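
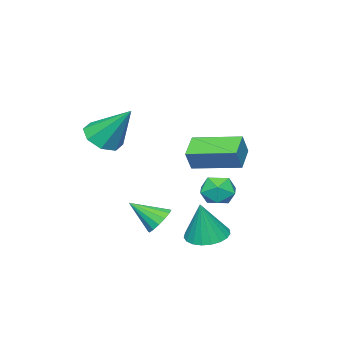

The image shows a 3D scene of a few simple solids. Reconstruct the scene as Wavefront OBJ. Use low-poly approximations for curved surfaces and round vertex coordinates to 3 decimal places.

v -0.666 -0.001 -2.69
v -0.148 0.03 -3.391
v 0.348 -0.67 -1.969
v 0.866 -0.639 -2.67
v 0.669 0.095 -2.241
v 0.042 0.508 -2.686
v 0.158 -1.148 -2.674
v -0.469 -0.735 -3.119
v 0.362 -0.679 -3.381
v 0.678 0.089 -3.113
v -0.478 -0.729 -2.247
v -0.162 0.039 -1.979
v 3.319 -0.741 -3.516
v 3.9 -0.789 -3.972
v 3.961 -1.799 -2.584
v 3.992 -0.514 -3.723
v 3.904 -0.299 -3.418
v 3.658 -0.202 -3.14
v 3.322 -0.25 -2.962
v 2.985 -0.43 -2.934
v 2.737 -0.693 -3.061
v 2.645 -0.969 -3.31
v 2.734 -1.183 -3.615
v 2.979 -1.28 -3.893
v 3.315 -1.232 -4.07
v 3.652 -1.052 -4.099
v 3.565 -3.478 0.571
v 4.502 -3.492 0.646
v 3.455 -2.082 2.229
v 4.269 -2.979 0.198
v 3.624 -2.759 -0.031
v 2.944 -2.96 0.093
v 2.628 -3.464 0.497
v 2.861 -3.977 0.945
v 3.507 -4.198 1.174
v 4.186 -3.997 1.05
v 2.087 0.673 -4.285
v 2.993 0.667 -4.538
v 2.593 0.707 -2.475
v 2.915 1.05 -4.523
v 2.694 1.368 -4.468
v 2.368 1.565 -4.381
v 1.993 1.608 -4.277
v 1.635 1.489 -4.175
v 1.355 1.23 -4.092
v 1.202 0.873 -4.042
v 1.202 0.483 -4.034
v 1.355 0.125 -4.07
v 1.634 -0.138 -4.143
v 1.992 -0.261 -4.241
v 2.367 -0.223 -4.346
v 2.693 -0.029 -4.441
v 2.914 0.285 -4.509
v -0.488 -1.831 -0.995
v -0.022 -1.78 -0.055
v -1.268 0.175 -0.717
v -0.802 0.226 0.222
v 0.562 -1.346 -1.542
v 1.028 -1.295 -0.603
v -0.218 0.66 -1.265
v 0.248 0.711 -0.325
f 1 12 6
f 1 6 2
f 1 2 8
f 1 8 11
f 1 11 12
f 2 6 10
f 6 12 5
f 12 11 3
f 11 8 7
f 8 2 9
f 4 10 5
f 4 5 3
f 4 3 7
f 4 7 9
f 4 9 10
f 5 10 6
f 3 5 12
f 7 3 11
f 9 7 8
f 10 9 2
f 14 13 16
f 14 16 15
f 16 13 17
f 16 17 15
f 17 13 18
f 17 18 15
f 18 13 19
f 18 19 15
f 19 13 20
f 19 20 15
f 20 13 21
f 20 21 15
f 21 13 22
f 21 22 15
f 22 13 23
f 22 23 15
f 23 13 24
f 23 24 15
f 24 13 25
f 24 25 15
f 25 13 26
f 25 26 15
f 26 13 14
f 26 14 15
f 28 27 30
f 28 30 29
f 30 27 31
f 30 31 29
f 31 27 32
f 31 32 29
f 32 27 33
f 32 33 29
f 33 27 34
f 33 34 29
f 34 27 35
f 34 35 29
f 35 27 36
f 35 36 29
f 36 27 28
f 36 28 29
f 38 37 40
f 38 40 39
f 40 37 41
f 40 41 39
f 41 37 42
f 41 42 39
f 42 37 43
f 42 43 39
f 43 37 44
f 43 44 39
f 44 37 45
f 44 45 39
f 45 37 46
f 45 46 39
f 46 37 47
f 46 47 39
f 47 37 48
f 47 48 39
f 48 37 49
f 48 49 39
f 49 37 50
f 49 50 39
f 50 37 51
f 50 51 39
f 51 37 52
f 51 52 39
f 52 37 53
f 52 53 39
f 53 37 38
f 53 38 39
f 55 57 54
f 58 55 54
f 54 57 56
f 56 58 54
f 55 61 57
f 59 55 58
f 59 61 55
f 57 61 56
f 60 58 56
f 56 61 60
f 60 59 58
f 61 59 60



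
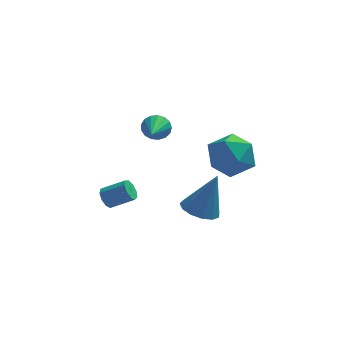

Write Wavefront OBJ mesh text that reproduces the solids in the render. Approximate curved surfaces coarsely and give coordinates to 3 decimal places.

v 2.179 -2.966 1.486
v 3.223 -2.562 1.886
v 3.097 -4.238 0.374
v 4.141 -3.834 0.774
v 3.418 -4.436 1.501
v 2.851 -3.649 2.188
v 3.469 -3.151 0.072
v 2.902 -2.364 0.759
v 4.02 -2.676 1.012
v 3.989 -3.471 1.895
v 2.331 -3.329 0.365
v 2.3 -4.124 1.248
v -0.024 2.34 -1.152
v 0.356 2.516 -0.591
v -0.216 0.76 -0.528
v 0.042 2.589 -0.501
v -0.288 2.606 -0.56
v -0.557 2.561 -0.755
v -0.704 2.467 -1.041
v -0.695 2.343 -1.352
v -0.533 2.218 -1.617
v -0.254 2.122 -1.776
v 0.078 2.076 -1.792
v 0.386 2.09 -1.661
v 0.6 2.162 -1.413
v 0.671 2.274 -1.106
v 0.583 2.402 -0.809
v -2.143 -1.93 -2.734
v -1.907 -1.598 -3.104
v -0.841 -1.678 -2.495
v -1.077 -2.01 -2.126
v -2.052 -1.395 -2.823
v -0.987 -1.475 -2.214
v -2.24 -1.442 -2.5
v -1.174 -1.522 -1.891
v -2.382 -1.718 -2.287
v -1.316 -1.797 -1.678
v -2.413 -2.093 -2.283
v -1.347 -2.172 -1.675
v -2.317 -2.392 -2.491
v -1.251 -2.471 -1.882
v -2.139 -2.475 -2.812
v -1.074 -2.554 -2.203
v -1.964 -2.303 -3.097
v -0.898 -2.383 -2.488
v -1.872 -1.957 -3.212
v -0.806 -2.037 -2.604
v 1.915 -0.355 -4.719
v 2.78 -0.183 -5.072
v 2.685 -0.045 -2.681
v 2.53 0.289 -5.049
v 2.084 0.558 -4.921
v 1.585 0.536 -4.729
v 1.191 0.231 -4.534
v 1.026 -0.259 -4.397
v 1.144 -0.78 -4.362
v 1.506 -1.166 -4.441
v 1.998 -1.295 -4.607
v 2.464 -1.125 -4.809
v 2.755 -0.71 -4.982
f 1 12 6
f 1 6 2
f 1 2 8
f 1 8 11
f 1 11 12
f 2 6 10
f 6 12 5
f 12 11 3
f 11 8 7
f 8 2 9
f 4 10 5
f 4 5 3
f 4 3 7
f 4 7 9
f 4 9 10
f 5 10 6
f 3 5 12
f 7 3 11
f 9 7 8
f 10 9 2
f 14 13 16
f 14 16 15
f 16 13 17
f 16 17 15
f 17 13 18
f 17 18 15
f 18 13 19
f 18 19 15
f 19 13 20
f 19 20 15
f 20 13 21
f 20 21 15
f 21 13 22
f 21 22 15
f 22 13 23
f 22 23 15
f 23 13 24
f 23 24 15
f 24 13 25
f 24 25 15
f 25 13 26
f 25 26 15
f 26 13 27
f 26 27 15
f 27 13 14
f 27 14 15
f 29 28 32
f 29 32 30
f 30 32 33
f 30 33 31
f 32 28 34
f 32 34 33
f 33 34 35
f 33 35 31
f 34 28 36
f 34 36 35
f 35 36 37
f 35 37 31
f 36 28 38
f 36 38 37
f 37 38 39
f 37 39 31
f 38 28 40
f 38 40 39
f 39 40 41
f 39 41 31
f 40 28 42
f 40 42 41
f 41 42 43
f 41 43 31
f 42 28 44
f 42 44 43
f 43 44 45
f 43 45 31
f 44 28 46
f 44 46 45
f 45 46 47
f 45 47 31
f 46 28 29
f 46 29 47
f 47 29 30
f 47 30 31
f 49 48 51
f 49 51 50
f 51 48 52
f 51 52 50
f 52 48 53
f 52 53 50
f 53 48 54
f 53 54 50
f 54 48 55
f 54 55 50
f 55 48 56
f 55 56 50
f 56 48 57
f 56 57 50
f 57 48 58
f 57 58 50
f 58 48 59
f 58 59 50
f 59 48 60
f 59 60 50
f 60 48 49
f 60 49 50



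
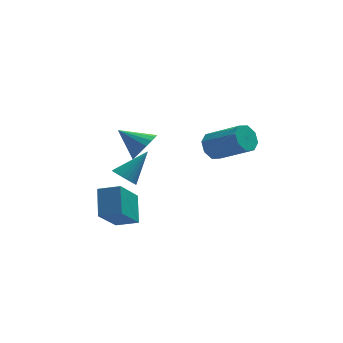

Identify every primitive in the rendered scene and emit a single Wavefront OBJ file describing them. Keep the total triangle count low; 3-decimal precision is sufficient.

v -1.736 -0.757 -0.607
v -1.285 -0.856 0.07
v -2.804 -0.183 0.187
v -1.187 -0.498 -0.056
v -1.214 -0.199 -0.309
v -1.361 -0.028 -0.63
v -1.594 -0.024 -0.946
v -1.859 -0.188 -1.184
v -2.096 -0.482 -1.291
v -2.251 -0.839 -1.24
v -2.287 -1.178 -1.045
v -2.197 -1.42 -0.749
v -2.002 -1.51 -0.421
v -1.745 -1.428 -0.136
v -1.487 -1.192 0.042
v -2.967 -3.133 -3.065
v -2.891 -2.023 -2.119
v -3.909 -2.811 -3.366
v -3.833 -1.701 -2.421
v -2.147 -2.019 -4.439
v -2.071 -0.909 -3.494
v -3.089 -1.697 -4.741
v -3.013 -0.587 -3.795
v 1.425 1.127 -1.904
v 1.715 0.863 -2.531
v 3.026 -0.132 -1.503
v 2.735 0.133 -0.876
v 1.956 1.348 -2.368
v 3.267 0.353 -1.341
v 1.886 1.705 -1.934
v 3.197 0.71 -0.907
v 1.546 1.723 -1.482
v 2.857 0.728 -0.454
v 1.134 1.392 -1.277
v 2.445 0.397 -0.249
v 0.893 0.907 -1.439
v 2.204 -0.088 -0.412
v 0.963 0.55 -1.873
v 2.274 -0.445 -0.846
v 1.303 0.532 -2.326
v 2.614 -0.463 -1.298
v -2.337 2.532 -4.495
v -1.915 2.026 -4.622
v -1.203 3.168 -3.265
v -1.829 2.221 -4.802
v -1.83 2.468 -4.929
v -1.919 2.727 -4.981
v -2.08 2.952 -4.949
v -2.285 3.105 -4.839
v -2.5 3.158 -4.669
v -2.686 3.103 -4.469
v -2.812 2.949 -4.274
v -2.855 2.723 -4.117
v -2.809 2.464 -4.025
v -2.682 2.217 -4.015
v -2.494 2.024 -4.088
v -2.28 1.919 -4.231
v -2.075 1.92 -4.42
f 2 1 4
f 2 4 3
f 4 1 5
f 4 5 3
f 5 1 6
f 5 6 3
f 6 1 7
f 6 7 3
f 7 1 8
f 7 8 3
f 8 1 9
f 8 9 3
f 9 1 10
f 9 10 3
f 10 1 11
f 10 11 3
f 11 1 12
f 11 12 3
f 12 1 13
f 12 13 3
f 13 1 14
f 13 14 3
f 14 1 15
f 14 15 3
f 15 1 2
f 15 2 3
f 17 19 16
f 20 17 16
f 16 19 18
f 18 20 16
f 17 23 19
f 21 17 20
f 21 23 17
f 19 23 18
f 22 20 18
f 18 23 22
f 22 21 20
f 23 21 22
f 25 24 28
f 25 28 26
f 26 28 29
f 26 29 27
f 28 24 30
f 28 30 29
f 29 30 31
f 29 31 27
f 30 24 32
f 30 32 31
f 31 32 33
f 31 33 27
f 32 24 34
f 32 34 33
f 33 34 35
f 33 35 27
f 34 24 36
f 34 36 35
f 35 36 37
f 35 37 27
f 36 24 38
f 36 38 37
f 37 38 39
f 37 39 27
f 38 24 40
f 38 40 39
f 39 40 41
f 39 41 27
f 40 24 25
f 40 25 41
f 41 25 26
f 41 26 27
f 43 42 45
f 43 45 44
f 45 42 46
f 45 46 44
f 46 42 47
f 46 47 44
f 47 42 48
f 47 48 44
f 48 42 49
f 48 49 44
f 49 42 50
f 49 50 44
f 50 42 51
f 50 51 44
f 51 42 52
f 51 52 44
f 52 42 53
f 52 53 44
f 53 42 54
f 53 54 44
f 54 42 55
f 54 55 44
f 55 42 56
f 55 56 44
f 56 42 57
f 56 57 44
f 57 42 58
f 57 58 44
f 58 42 43
f 58 43 44



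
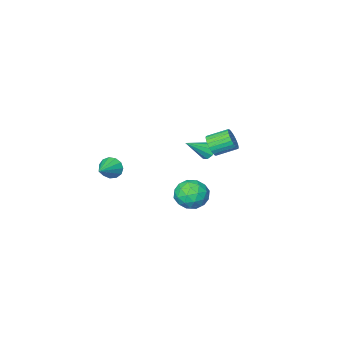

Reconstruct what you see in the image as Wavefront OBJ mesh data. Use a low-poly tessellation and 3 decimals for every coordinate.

v -2.65 1.286 2.73
v -2.283 1.367 3.309
v -3.244 1.994 3.829
v -3.61 1.914 3.25
v -2.214 1.588 3.171
v -3.174 2.215 3.692
v -2.21 1.763 2.967
v -3.171 2.39 3.487
v -2.274 1.865 2.726
v -3.235 2.492 3.246
v -2.395 1.879 2.486
v -3.356 2.507 3.006
v -2.554 1.803 2.283
v -3.515 2.431 2.803
v -2.728 1.649 2.148
v -3.689 2.276 2.668
v -2.89 1.439 2.101
v -3.851 2.066 2.622
v -3.016 1.206 2.151
v -3.977 1.833 2.671
v -3.086 0.985 2.288
v -4.046 1.612 2.809
v -3.089 0.81 2.493
v -4.05 1.437 3.013
v -3.025 0.708 2.734
v -3.986 1.335 3.254
v -2.904 0.693 2.974
v -3.865 1.321 3.494
v -2.745 0.769 3.177
v -3.706 1.397 3.697
v -2.571 0.924 3.312
v -3.532 1.551 3.832
v -2.409 1.134 3.358
v -3.37 1.761 3.879
v -4.361 -1.48 0.466
v -4.042 -1.092 0.121
v -3.059 -1.76 1.354
v -4.217 -0.888 0.441
v -4.458 -0.962 0.773
v -4.655 -1.278 0.961
v -4.714 -1.689 0.918
v -4.607 -2.002 0.664
v -4.386 -2.071 0.317
v -4.153 -1.864 0.04
v -4.017 -1.477 -0.037
v 0.405 4.493 0.657
v 1.1 4.509 1.345
v -0.42 3.451 1.515
v 0.275 3.467 2.203
v -0.288 4.253 2.059
v 0.222 4.897 1.529
v 0.458 3.063 1.331
v 0.968 3.707 0.801
v 1.133 3.625 1.761
v 0.672 4.36 2.211
v 0.008 3.6 0.649
v -0.453 4.335 1.099
v 0.825 4.593 0.926
v -0.145 3.367 1.934
v -0.476 3.83 1.85
v -0.068 3.839 2.254
v 0.309 4.821 1.034
v 0.717 4.83 1.438
v -0.099 4.68 1.858
v -0.037 3.13 1.422
v 0.371 3.139 1.826
v 0.748 4.121 0.606
v 1.156 4.13 1.01
v 0.779 3.28 1.002
v 1.253 4.082 1.575
v 0.768 3.469 2.079
v 0.875 3.232 1.567
v 1.175 3.611 1.255
v 0.982 4.514 1.839
v 0.497 3.902 2.343
v 0.166 4.364 2.259
v 0.466 4.743 1.947
v 1.001 3.995 2.084
v 0.183 4.058 0.517
v -0.302 3.446 1.021
v 0.214 3.217 0.913
v 0.514 3.596 0.601
v -0.088 4.491 0.781
v -0.573 3.878 1.285
v -0.495 4.349 1.605
v -0.195 4.728 1.293
v -0.321 3.965 0.776
v 2.781 0.219 2.285
v 3.126 0.022 1.721
v 3.919 0.921 2.735
v 2.953 0.359 1.632
v 2.726 0.651 1.75
v 2.516 0.807 2.039
v 2.391 0.775 2.405
v 2.389 0.568 2.734
v 2.512 0.249 2.92
v 2.72 -0.079 2.905
v 2.948 -0.312 2.693
v 3.123 -0.377 2.352
v 3.189 -0.252 1.989
f 2 1 5
f 2 5 3
f 3 5 6
f 3 6 4
f 5 1 7
f 5 7 6
f 6 7 8
f 6 8 4
f 7 1 9
f 7 9 8
f 8 9 10
f 8 10 4
f 9 1 11
f 9 11 10
f 10 11 12
f 10 12 4
f 11 1 13
f 11 13 12
f 12 13 14
f 12 14 4
f 13 1 15
f 13 15 14
f 14 15 16
f 14 16 4
f 15 1 17
f 15 17 16
f 16 17 18
f 16 18 4
f 17 1 19
f 17 19 18
f 18 19 20
f 18 20 4
f 19 1 21
f 19 21 20
f 20 21 22
f 20 22 4
f 21 1 23
f 21 23 22
f 22 23 24
f 22 24 4
f 23 1 25
f 23 25 24
f 24 25 26
f 24 26 4
f 25 1 27
f 25 27 26
f 26 27 28
f 26 28 4
f 27 1 29
f 27 29 28
f 28 29 30
f 28 30 4
f 29 1 31
f 29 31 30
f 30 31 32
f 30 32 4
f 31 1 33
f 31 33 32
f 32 33 34
f 32 34 4
f 33 1 2
f 33 2 34
f 34 2 3
f 34 3 4
f 36 35 38
f 36 38 37
f 38 35 39
f 38 39 37
f 39 35 40
f 39 40 37
f 40 35 41
f 40 41 37
f 41 35 42
f 41 42 37
f 42 35 43
f 42 43 37
f 43 35 44
f 43 44 37
f 44 35 45
f 44 45 37
f 45 35 36
f 45 36 37
f 46 83 62
f 83 57 86
f 62 86 51
f 83 86 62
f 46 62 58
f 62 51 63
f 58 63 47
f 62 63 58
f 46 58 67
f 58 47 68
f 67 68 53
f 58 68 67
f 46 67 79
f 67 53 82
f 79 82 56
f 67 82 79
f 46 79 83
f 79 56 87
f 83 87 57
f 79 87 83
f 47 63 74
f 63 51 77
f 74 77 55
f 63 77 74
f 51 86 64
f 86 57 85
f 64 85 50
f 86 85 64
f 57 87 84
f 87 56 80
f 84 80 48
f 87 80 84
f 56 82 81
f 82 53 69
f 81 69 52
f 82 69 81
f 53 68 73
f 68 47 70
f 73 70 54
f 68 70 73
f 49 75 61
f 75 55 76
f 61 76 50
f 75 76 61
f 49 61 59
f 61 50 60
f 59 60 48
f 61 60 59
f 49 59 66
f 59 48 65
f 66 65 52
f 59 65 66
f 49 66 71
f 66 52 72
f 71 72 54
f 66 72 71
f 49 71 75
f 71 54 78
f 75 78 55
f 71 78 75
f 50 76 64
f 76 55 77
f 64 77 51
f 76 77 64
f 48 60 84
f 60 50 85
f 84 85 57
f 60 85 84
f 52 65 81
f 65 48 80
f 81 80 56
f 65 80 81
f 54 72 73
f 72 52 69
f 73 69 53
f 72 69 73
f 55 78 74
f 78 54 70
f 74 70 47
f 78 70 74
f 89 88 91
f 89 91 90
f 91 88 92
f 91 92 90
f 92 88 93
f 92 93 90
f 93 88 94
f 93 94 90
f 94 88 95
f 94 95 90
f 95 88 96
f 95 96 90
f 96 88 97
f 96 97 90
f 97 88 98
f 97 98 90
f 98 88 99
f 98 99 90
f 99 88 100
f 99 100 90
f 100 88 89
f 100 89 90



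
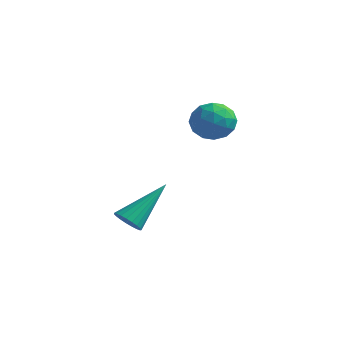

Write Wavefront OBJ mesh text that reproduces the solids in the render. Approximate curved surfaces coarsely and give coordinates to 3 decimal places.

v -0.487 -2.781 -2.12
v 0.095 -2.962 -2.096
v -0.053 -1.199 -0.7
v 0.1 -2.794 -2.285
v 0.004 -2.623 -2.446
v -0.178 -2.48 -2.551
v -0.413 -2.389 -2.581
v -0.66 -2.365 -2.531
v -0.878 -2.414 -2.41
v -1.028 -2.527 -2.239
v -1.084 -2.683 -2.047
v -1.037 -2.856 -1.868
v -0.895 -3.017 -1.733
v -0.682 -3.137 -1.664
v -0.436 -3.195 -1.674
v -0.198 -3.182 -1.762
v -0.01 -3.1 -1.911
v 0.592 -0.033 2.018
v 1.096 0.519 2.489
v 1.504 -1.099 2.291
v 2.008 -0.547 2.762
v 1.213 -0.784 3.063
v 0.649 -0.126 2.895
v 1.951 -0.454 1.885
v 1.387 0.204 1.717
v 1.936 0.259 2.407
v 1.479 0.055 3.135
v 1.121 -0.635 1.645
v 0.664 -0.839 2.373
v 0.764 0.336 2.229
v 1.836 -0.916 2.551
v 1.369 -1.056 2.728
v 1.665 -0.732 3.005
v 0.501 -0.043 2.468
v 0.797 0.282 2.745
v 0.866 -0.484 3.082
v 1.803 -0.862 2.035
v 2.099 -0.537 2.312
v 0.935 0.152 1.775
v 1.231 0.476 2.052
v 1.734 -0.096 1.698
v 1.554 0.508 2.458
v 2.09 -0.118 2.618
v 2.057 -0.064 2.103
v 1.725 0.323 2.004
v 1.285 0.388 2.886
v 1.822 -0.238 3.046
v 1.354 -0.378 3.224
v 1.023 0.009 3.124
v 1.779 0.235 2.838
v 0.778 -0.342 1.734
v 1.315 -0.968 1.894
v 1.577 -0.589 1.656
v 1.246 -0.202 1.556
v 0.51 -0.462 2.162
v 1.046 -1.088 2.322
v 0.875 -0.903 2.776
v 0.543 -0.516 2.677
v 0.821 -0.815 1.942
f 2 1 4
f 2 4 3
f 4 1 5
f 4 5 3
f 5 1 6
f 5 6 3
f 6 1 7
f 6 7 3
f 7 1 8
f 7 8 3
f 8 1 9
f 8 9 3
f 9 1 10
f 9 10 3
f 10 1 11
f 10 11 3
f 11 1 12
f 11 12 3
f 12 1 13
f 12 13 3
f 13 1 14
f 13 14 3
f 14 1 15
f 14 15 3
f 15 1 16
f 15 16 3
f 16 1 17
f 16 17 3
f 17 1 2
f 17 2 3
f 18 55 34
f 55 29 58
f 34 58 23
f 55 58 34
f 18 34 30
f 34 23 35
f 30 35 19
f 34 35 30
f 18 30 39
f 30 19 40
f 39 40 25
f 30 40 39
f 18 39 51
f 39 25 54
f 51 54 28
f 39 54 51
f 18 51 55
f 51 28 59
f 55 59 29
f 51 59 55
f 19 35 46
f 35 23 49
f 46 49 27
f 35 49 46
f 23 58 36
f 58 29 57
f 36 57 22
f 58 57 36
f 29 59 56
f 59 28 52
f 56 52 20
f 59 52 56
f 28 54 53
f 54 25 41
f 53 41 24
f 54 41 53
f 25 40 45
f 40 19 42
f 45 42 26
f 40 42 45
f 21 47 33
f 47 27 48
f 33 48 22
f 47 48 33
f 21 33 31
f 33 22 32
f 31 32 20
f 33 32 31
f 21 31 38
f 31 20 37
f 38 37 24
f 31 37 38
f 21 38 43
f 38 24 44
f 43 44 26
f 38 44 43
f 21 43 47
f 43 26 50
f 47 50 27
f 43 50 47
f 22 48 36
f 48 27 49
f 36 49 23
f 48 49 36
f 20 32 56
f 32 22 57
f 56 57 29
f 32 57 56
f 24 37 53
f 37 20 52
f 53 52 28
f 37 52 53
f 26 44 45
f 44 24 41
f 45 41 25
f 44 41 45
f 27 50 46
f 50 26 42
f 46 42 19
f 50 42 46



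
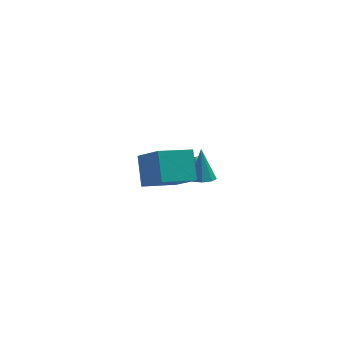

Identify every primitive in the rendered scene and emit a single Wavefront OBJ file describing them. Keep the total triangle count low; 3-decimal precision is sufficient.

v -0.787 0.016 -0.853
v -0.067 -0.14 -0.784
v -0.753 0.964 0.953
v -0.157 0.356 -1.043
v -0.616 0.653 -1.19
v -1.175 0.577 -1.14
v -1.507 0.173 -0.922
v -1.416 -0.323 -0.663
v -0.957 -0.62 -0.516
v -0.398 -0.544 -0.566
v -3.79 -4.779 3.835
v -3.775 -3.34 5.106
v -4.674 -3.455 2.346
v -4.658 -2.016 3.617
v -1.862 -4.224 3.183
v -1.846 -2.785 4.454
v -2.745 -2.9 1.694
v -2.73 -1.461 2.965
v -0.595 4.326 -3.418
v 0.007 3.967 -3.351
v -1.127 3.553 -2.769
v -0.525 3.194 -2.702
v -0.596 3.824 -2.394
v -0.267 4.301 -2.795
v -0.853 3.219 -3.325
v -0.524 3.696 -3.726
v -0.152 3.283 -3.294
v 0.007 3.657 -2.718
v -1.127 3.863 -3.402
v -0.968 4.237 -2.826
f 2 1 4
f 2 4 3
f 4 1 5
f 4 5 3
f 5 1 6
f 5 6 3
f 6 1 7
f 6 7 3
f 7 1 8
f 7 8 3
f 8 1 9
f 8 9 3
f 9 1 10
f 9 10 3
f 10 1 2
f 10 2 3
f 12 14 11
f 15 12 11
f 11 14 13
f 13 15 11
f 12 18 14
f 16 12 15
f 16 18 12
f 14 18 13
f 17 15 13
f 13 18 17
f 17 16 15
f 18 16 17
f 19 30 24
f 19 24 20
f 19 20 26
f 19 26 29
f 19 29 30
f 20 24 28
f 24 30 23
f 30 29 21
f 29 26 25
f 26 20 27
f 22 28 23
f 22 23 21
f 22 21 25
f 22 25 27
f 22 27 28
f 23 28 24
f 21 23 30
f 25 21 29
f 27 25 26
f 28 27 20



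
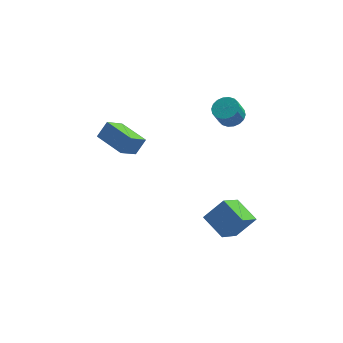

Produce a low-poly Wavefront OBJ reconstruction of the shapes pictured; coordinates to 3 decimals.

v -2.561 1.955 0.968
v -3.219 1.062 1.822
v -3.964 3.149 1.136
v -4.622 2.256 1.99
v -2.078 2.404 1.81
v -2.736 1.511 2.664
v -3.481 3.598 1.978
v -4.139 2.705 2.832
v 3.005 -1.661 -1.906
v 2.378 -2.948 -0.798
v 1.959 -0.666 -1.342
v 1.331 -1.952 -0.235
v 3.989 -1.228 -0.845
v 3.361 -2.514 0.262
v 2.942 -0.232 -0.282
v 2.315 -1.519 0.826
v 2.285 3.621 3.142
v 2.95 3.258 3.204
v 2.639 2.856 4.18
v 1.975 3.219 4.118
v 3.014 3.557 3.348
v 2.704 3.156 4.324
v 2.934 3.869 3.451
v 2.623 3.468 4.427
v 2.725 4.132 3.492
v 2.415 3.731 4.468
v 2.429 4.294 3.465
v 2.119 3.892 4.441
v 2.105 4.322 3.373
v 1.794 3.921 4.349
v 1.816 4.211 3.236
v 1.506 3.81 4.212
v 1.621 3.984 3.08
v 1.31 3.582 4.056
v 1.556 3.684 2.936
v 1.246 3.283 3.912
v 1.637 3.372 2.833
v 1.326 2.971 3.809
v 1.845 3.109 2.792
v 1.535 2.708 3.768
v 2.141 2.948 2.819
v 1.831 2.546 3.795
v 2.466 2.919 2.911
v 2.155 2.518 3.887
v 2.754 3.03 3.048
v 2.444 2.629 4.024
f 2 4 1
f 5 2 1
f 1 4 3
f 3 5 1
f 2 8 4
f 6 2 5
f 6 8 2
f 4 8 3
f 7 5 3
f 3 8 7
f 7 6 5
f 8 6 7
f 10 12 9
f 13 10 9
f 9 12 11
f 11 13 9
f 10 16 12
f 14 10 13
f 14 16 10
f 12 16 11
f 15 13 11
f 11 16 15
f 15 14 13
f 16 14 15
f 18 17 21
f 18 21 19
f 19 21 22
f 19 22 20
f 21 17 23
f 21 23 22
f 22 23 24
f 22 24 20
f 23 17 25
f 23 25 24
f 24 25 26
f 24 26 20
f 25 17 27
f 25 27 26
f 26 27 28
f 26 28 20
f 27 17 29
f 27 29 28
f 28 29 30
f 28 30 20
f 29 17 31
f 29 31 30
f 30 31 32
f 30 32 20
f 31 17 33
f 31 33 32
f 32 33 34
f 32 34 20
f 33 17 35
f 33 35 34
f 34 35 36
f 34 36 20
f 35 17 37
f 35 37 36
f 36 37 38
f 36 38 20
f 37 17 39
f 37 39 38
f 38 39 40
f 38 40 20
f 39 17 41
f 39 41 40
f 40 41 42
f 40 42 20
f 41 17 43
f 41 43 42
f 42 43 44
f 42 44 20
f 43 17 45
f 43 45 44
f 44 45 46
f 44 46 20
f 45 17 18
f 45 18 46
f 46 18 19
f 46 19 20



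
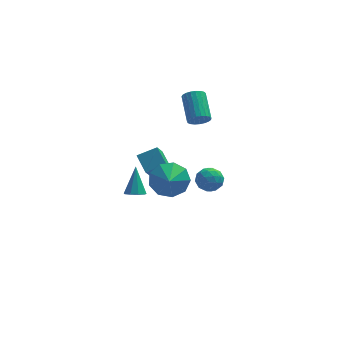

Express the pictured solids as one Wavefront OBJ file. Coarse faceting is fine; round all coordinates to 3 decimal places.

v 0.564 1.687 3.038
v 1.165 1.808 2.948
v 0.998 3.274 3.792
v 0.396 3.153 3.882
v 1.057 1.915 2.74
v 0.89 3.381 3.584
v 0.864 1.983 2.583
v 0.696 3.449 3.427
v 0.619 2 2.505
v 0.451 3.466 3.35
v 0.364 1.963 2.52
v 0.196 3.429 3.364
v 0.144 1.878 2.624
v -0.024 3.344 3.468
v -0.004 1.76 2.799
v -0.171 3.226 3.643
v -0.053 1.629 3.016
v -0.221 3.095 3.86
v 0.004 1.509 3.236
v -0.163 2.975 4.081
v 0.158 1.419 3.423
v -0.009 2.885 4.267
v 0.382 1.376 3.542
v 0.215 2.842 4.387
v 0.638 1.386 3.575
v 0.47 2.852 4.419
v 0.881 1.449 3.515
v 0.713 2.915 4.359
v 1.069 1.552 3.372
v 0.901 3.018 4.216
v 1.169 1.679 3.171
v 1.002 3.145 4.015
v 0.726 2.555 -1.777
v 1.167 3.205 -1.924
v 1.233 1.975 -2.816
v 1.674 2.625 -2.963
v 1.832 2.171 -2.325
v 1.519 2.529 -1.683
v 0.881 2.651 -3.057
v 0.568 3.009 -2.415
v 1.263 3.264 -2.715
v 1.851 2.967 -2.263
v 0.549 2.213 -2.477
v 1.137 1.916 -2.025
v 0.902 2.931 -1.759
v 1.498 2.249 -2.981
v 1.591 1.982 -2.606
v 1.85 2.364 -2.692
v 1.109 2.533 -1.618
v 1.368 2.915 -1.704
v 1.759 2.307 -1.94
v 1.032 2.265 -3.036
v 1.291 2.647 -3.122
v 0.55 2.816 -2.048
v 0.809 3.198 -2.134
v 0.641 2.873 -2.8
v 1.218 3.347 -2.311
v 1.516 3.007 -2.921
v 1.05 3.022 -2.977
v 0.866 3.233 -2.599
v 1.564 3.173 -2.045
v 1.861 2.832 -2.655
v 1.954 2.565 -2.281
v 1.77 2.776 -1.903
v 1.62 3.208 -2.51
v 0.539 2.348 -2.085
v 0.836 2.007 -2.695
v 0.63 2.404 -2.837
v 0.446 2.615 -2.459
v 0.884 2.173 -1.819
v 1.182 1.833 -2.429
v 1.534 1.947 -2.141
v 1.35 2.158 -1.763
v 0.78 1.972 -2.23
v -1.797 3.311 -2.514
v -2.11 2.543 -1.565
v -2.202 4.25 -1.886
v -2.514 3.482 -0.938
v -0.726 3.458 -2.042
v -1.038 2.69 -1.094
v -1.13 4.397 -1.415
v -1.443 3.629 -0.466
v -2.807 -0.792 -0.496
v -2.342 -1.078 -0.332
v -2.713 0.132 0.856
v -2.24 -0.771 -0.549
v -2.403 -0.474 -0.742
v -2.755 -0.325 -0.819
v -3.132 -0.395 -0.745
v -3.356 -0.651 -0.554
v -3.324 -0.973 -0.336
v -3.049 -1.21 -0.193
v -2.662 -1.252 -0.192
v -1.246 -2.983 2.288
v -0.516 -3.418 1.724
v -1.314 -3.957 2.952
v -0.231 -3.073 2.259
v -0.421 -2.686 2.808
v -0.997 -2.438 3.113
v -1.69 -2.445 3.033
v -2.175 -2.704 2.604
v -2.226 -3.094 2.027
v -1.819 -3.432 1.573
v -1.143 -3.56 1.453
f 2 1 5
f 2 5 3
f 3 5 6
f 3 6 4
f 5 1 7
f 5 7 6
f 6 7 8
f 6 8 4
f 7 1 9
f 7 9 8
f 8 9 10
f 8 10 4
f 9 1 11
f 9 11 10
f 10 11 12
f 10 12 4
f 11 1 13
f 11 13 12
f 12 13 14
f 12 14 4
f 13 1 15
f 13 15 14
f 14 15 16
f 14 16 4
f 15 1 17
f 15 17 16
f 16 17 18
f 16 18 4
f 17 1 19
f 17 19 18
f 18 19 20
f 18 20 4
f 19 1 21
f 19 21 20
f 20 21 22
f 20 22 4
f 21 1 23
f 21 23 22
f 22 23 24
f 22 24 4
f 23 1 25
f 23 25 24
f 24 25 26
f 24 26 4
f 25 1 27
f 25 27 26
f 26 27 28
f 26 28 4
f 27 1 29
f 27 29 28
f 28 29 30
f 28 30 4
f 29 1 31
f 29 31 30
f 30 31 32
f 30 32 4
f 31 1 2
f 31 2 32
f 32 2 3
f 32 3 4
f 33 70 49
f 70 44 73
f 49 73 38
f 70 73 49
f 33 49 45
f 49 38 50
f 45 50 34
f 49 50 45
f 33 45 54
f 45 34 55
f 54 55 40
f 45 55 54
f 33 54 66
f 54 40 69
f 66 69 43
f 54 69 66
f 33 66 70
f 66 43 74
f 70 74 44
f 66 74 70
f 34 50 61
f 50 38 64
f 61 64 42
f 50 64 61
f 38 73 51
f 73 44 72
f 51 72 37
f 73 72 51
f 44 74 71
f 74 43 67
f 71 67 35
f 74 67 71
f 43 69 68
f 69 40 56
f 68 56 39
f 69 56 68
f 40 55 60
f 55 34 57
f 60 57 41
f 55 57 60
f 36 62 48
f 62 42 63
f 48 63 37
f 62 63 48
f 36 48 46
f 48 37 47
f 46 47 35
f 48 47 46
f 36 46 53
f 46 35 52
f 53 52 39
f 46 52 53
f 36 53 58
f 53 39 59
f 58 59 41
f 53 59 58
f 36 58 62
f 58 41 65
f 62 65 42
f 58 65 62
f 37 63 51
f 63 42 64
f 51 64 38
f 63 64 51
f 35 47 71
f 47 37 72
f 71 72 44
f 47 72 71
f 39 52 68
f 52 35 67
f 68 67 43
f 52 67 68
f 41 59 60
f 59 39 56
f 60 56 40
f 59 56 60
f 42 65 61
f 65 41 57
f 61 57 34
f 65 57 61
f 76 78 75
f 79 76 75
f 75 78 77
f 77 79 75
f 76 82 78
f 80 76 79
f 80 82 76
f 78 82 77
f 81 79 77
f 77 82 81
f 81 80 79
f 82 80 81
f 84 83 86
f 84 86 85
f 86 83 87
f 86 87 85
f 87 83 88
f 87 88 85
f 88 83 89
f 88 89 85
f 89 83 90
f 89 90 85
f 90 83 91
f 90 91 85
f 91 83 92
f 91 92 85
f 92 83 93
f 92 93 85
f 93 83 84
f 93 84 85
f 95 94 97
f 95 97 96
f 97 94 98
f 97 98 96
f 98 94 99
f 98 99 96
f 99 94 100
f 99 100 96
f 100 94 101
f 100 101 96
f 101 94 102
f 101 102 96
f 102 94 103
f 102 103 96
f 103 94 104
f 103 104 96
f 104 94 95
f 104 95 96



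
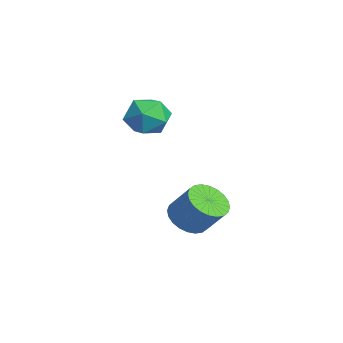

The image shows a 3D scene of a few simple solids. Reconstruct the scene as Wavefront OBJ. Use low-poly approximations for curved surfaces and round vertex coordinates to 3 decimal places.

v -0.698 -0.54 -2.879
v -0.104 -1.229 -2.832
v 0.571 -0.568 -1.693
v -0.022 0.12 -1.741
v 0.061 -1.01 -3.057
v 0.737 -0.349 -1.918
v 0.111 -0.719 -3.256
v 0.787 -0.058 -2.117
v 0.038 -0.402 -3.396
v 0.714 0.259 -2.257
v -0.147 -0.105 -3.459
v 0.528 0.556 -2.32
v -0.416 0.125 -3.433
v 0.259 0.786 -2.294
v -0.728 0.254 -3.322
v -0.053 0.915 -2.183
v -1.035 0.262 -3.145
v -0.36 0.923 -2.006
v -1.291 0.148 -2.927
v -0.616 0.809 -1.788
v -1.457 -0.071 -2.702
v -0.781 0.59 -1.563
v -1.507 -0.362 -2.503
v -0.831 0.299 -1.364
v -1.434 -0.679 -2.363
v -0.758 -0.018 -1.224
v -1.248 -0.976 -2.3
v -0.573 -0.315 -1.161
v -0.979 -1.206 -2.326
v -0.304 -0.545 -1.187
v -0.667 -1.335 -2.437
v 0.008 -0.674 -1.298
v -0.36 -1.343 -2.614
v 0.315 -0.682 -1.475
v -2.724 -1.561 2.494
v -2.167 -0.897 1.957
v -1.813 -2.803 1.903
v -1.256 -2.139 1.366
v -1.189 -2.155 2.383
v -1.752 -1.387 2.749
v -2.228 -2.313 1.111
v -2.791 -1.545 1.477
v -1.861 -1.361 1.102
v -1.218 -1.264 1.888
v -2.762 -2.436 1.972
v -2.119 -2.339 2.758
f 2 1 5
f 2 5 3
f 3 5 6
f 3 6 4
f 5 1 7
f 5 7 6
f 6 7 8
f 6 8 4
f 7 1 9
f 7 9 8
f 8 9 10
f 8 10 4
f 9 1 11
f 9 11 10
f 10 11 12
f 10 12 4
f 11 1 13
f 11 13 12
f 12 13 14
f 12 14 4
f 13 1 15
f 13 15 14
f 14 15 16
f 14 16 4
f 15 1 17
f 15 17 16
f 16 17 18
f 16 18 4
f 17 1 19
f 17 19 18
f 18 19 20
f 18 20 4
f 19 1 21
f 19 21 20
f 20 21 22
f 20 22 4
f 21 1 23
f 21 23 22
f 22 23 24
f 22 24 4
f 23 1 25
f 23 25 24
f 24 25 26
f 24 26 4
f 25 1 27
f 25 27 26
f 26 27 28
f 26 28 4
f 27 1 29
f 27 29 28
f 28 29 30
f 28 30 4
f 29 1 31
f 29 31 30
f 30 31 32
f 30 32 4
f 31 1 33
f 31 33 32
f 32 33 34
f 32 34 4
f 33 1 2
f 33 2 34
f 34 2 3
f 34 3 4
f 35 46 40
f 35 40 36
f 35 36 42
f 35 42 45
f 35 45 46
f 36 40 44
f 40 46 39
f 46 45 37
f 45 42 41
f 42 36 43
f 38 44 39
f 38 39 37
f 38 37 41
f 38 41 43
f 38 43 44
f 39 44 40
f 37 39 46
f 41 37 45
f 43 41 42
f 44 43 36



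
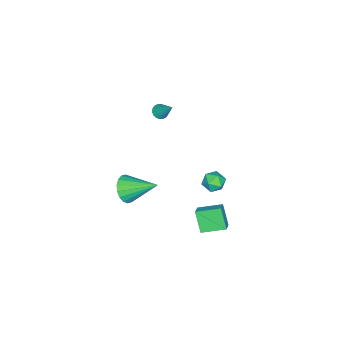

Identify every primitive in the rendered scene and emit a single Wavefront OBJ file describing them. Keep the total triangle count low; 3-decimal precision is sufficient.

v 2.102 -4.369 -3.268
v 2.941 -4.503 -2.802
v 1.818 -2.471 -2.212
v 3.062 -4.288 -3.156
v 2.992 -4.089 -3.532
v 2.746 -3.945 -3.857
v 2.372 -3.885 -4.064
v 1.945 -3.921 -4.114
v 1.549 -4.045 -3.997
v 1.262 -4.234 -3.735
v 1.141 -4.449 -3.381
v 1.211 -4.649 -3.004
v 1.457 -4.792 -2.68
v 1.831 -4.852 -2.472
v 2.258 -4.816 -2.422
v 2.654 -4.692 -2.54
v 0.534 -2.97 3.389
v 0.761 -2.661 3.052
v 0.926 -1.99 4.551
v 0.548 -2.582 3.057
v 0.332 -2.58 3.128
v 0.157 -2.655 3.251
v 0.056 -2.793 3.401
v 0.049 -2.965 3.548
v 0.139 -3.139 3.664
v 0.307 -3.278 3.725
v 0.52 -3.357 3.72
v 0.735 -3.359 3.649
v 0.911 -3.284 3.526
v 1.012 -3.147 3.377
v 1.018 -2.974 3.229
v 0.929 -2.801 3.113
v 0.59 1.263 -0.911
v 0.966 1.191 -1.564
v 1.074 0.209 -0.516
v 1.45 0.137 -1.169
v 1.643 0.681 -0.679
v 1.344 1.332 -0.923
v 0.696 0.068 -1.157
v 0.397 0.719 -1.401
v 1.032 0.452 -1.716
v 1.617 0.831 -1.421
v 0.423 0.569 -0.659
v 1.008 0.948 -0.364
v 1.37 -0.146 -3.683
v 2.078 0.081 -3.292
v 0.732 1.164 -3.287
v 1.439 1.39 -2.895
v 1.861 0.47 -4.925
v 2.568 0.696 -4.533
v 1.222 1.779 -4.528
v 1.93 2.006 -4.137
f 2 1 4
f 2 4 3
f 4 1 5
f 4 5 3
f 5 1 6
f 5 6 3
f 6 1 7
f 6 7 3
f 7 1 8
f 7 8 3
f 8 1 9
f 8 9 3
f 9 1 10
f 9 10 3
f 10 1 11
f 10 11 3
f 11 1 12
f 11 12 3
f 12 1 13
f 12 13 3
f 13 1 14
f 13 14 3
f 14 1 15
f 14 15 3
f 15 1 16
f 15 16 3
f 16 1 2
f 16 2 3
f 18 17 20
f 18 20 19
f 20 17 21
f 20 21 19
f 21 17 22
f 21 22 19
f 22 17 23
f 22 23 19
f 23 17 24
f 23 24 19
f 24 17 25
f 24 25 19
f 25 17 26
f 25 26 19
f 26 17 27
f 26 27 19
f 27 17 28
f 27 28 19
f 28 17 29
f 28 29 19
f 29 17 30
f 29 30 19
f 30 17 31
f 30 31 19
f 31 17 32
f 31 32 19
f 32 17 18
f 32 18 19
f 33 44 38
f 33 38 34
f 33 34 40
f 33 40 43
f 33 43 44
f 34 38 42
f 38 44 37
f 44 43 35
f 43 40 39
f 40 34 41
f 36 42 37
f 36 37 35
f 36 35 39
f 36 39 41
f 36 41 42
f 37 42 38
f 35 37 44
f 39 35 43
f 41 39 40
f 42 41 34
f 46 48 45
f 49 46 45
f 45 48 47
f 47 49 45
f 46 52 48
f 50 46 49
f 50 52 46
f 48 52 47
f 51 49 47
f 47 52 51
f 51 50 49
f 52 50 51



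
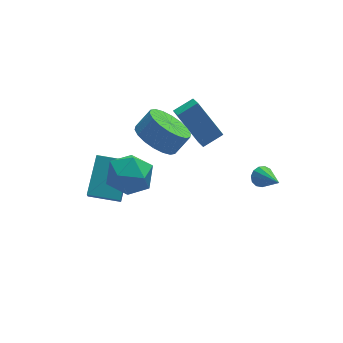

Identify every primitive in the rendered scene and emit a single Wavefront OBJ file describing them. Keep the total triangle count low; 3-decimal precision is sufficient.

v -2.881 2.265 -1.837
v -3.034 1.767 -1.115
v -2.064 3.655 -0.706
v -2.217 3.157 0.016
v -1.603 1.643 -1.996
v -1.756 1.145 -1.274
v -0.786 3.033 -0.865
v -0.939 2.535 -0.143
v -1.015 0.482 1.128
v -0.645 0.054 2.052
v -2.635 -0.054 1.528
v -2.265 -0.482 2.452
v -2.29 0.593 2.325
v -1.289 0.924 2.078
v -1.991 -0.924 1.502
v -0.99 -0.593 1.255
v -1.249 -0.816 2.283
v -1.433 0.122 2.792
v -1.847 -0.122 0.788
v -2.031 0.816 1.297
v 0.787 1.269 3.837
v 1.706 1.459 4.211
v 0.806 1.998 3.42
v 1.724 2.188 3.794
v 1.596 0.372 2.306
v 2.514 0.562 2.68
v 1.614 1.101 1.889
v 2.533 1.291 2.263
v -0.419 0.44 3.362
v 0.343 0.104 2.756
v 1.021 0.244 3.532
v 0.259 0.58 4.138
v 0.341 0.555 2.677
v 1.019 0.696 3.452
v 0.188 0.984 2.733
v 0.866 1.124 3.508
v -0.085 1.305 2.913
v 0.593 1.445 3.689
v -0.425 1.454 3.183
v 0.254 1.595 3.959
v -0.763 1.403 3.488
v -0.084 1.543 4.264
v -1.033 1.16 3.768
v -0.354 1.301 4.544
v -1.181 0.776 3.968
v -0.503 0.916 4.744
v -1.179 0.324 4.048
v -0.501 0.465 4.823
v -1.026 -0.104 3.992
v -0.348 0.036 4.767
v -0.753 -0.425 3.811
v -0.075 -0.285 4.587
v -0.414 -0.575 3.541
v 0.265 -0.434 4.317
v -0.076 -0.523 3.236
v 0.603 -0.383 4.012
v 0.194 -0.281 2.956
v 0.873 -0.14 3.732
v 3.336 -1.947 2.118
v 3.53 -2.17 1.714
v 3.604 -3.173 2.922
v 3.744 -2.038 1.843
v 3.828 -1.878 2.059
v 3.755 -1.74 2.294
v 3.55 -1.668 2.473
v 3.277 -1.684 2.539
v 3.022 -1.784 2.471
v 2.867 -1.936 2.292
v 2.861 -2.092 2.057
v 3.006 -2.201 1.841
v 3.255 -2.23 1.714
f 2 4 1
f 5 2 1
f 1 4 3
f 3 5 1
f 2 8 4
f 6 2 5
f 6 8 2
f 4 8 3
f 7 5 3
f 3 8 7
f 7 6 5
f 8 6 7
f 9 20 14
f 9 14 10
f 9 10 16
f 9 16 19
f 9 19 20
f 10 14 18
f 14 20 13
f 20 19 11
f 19 16 15
f 16 10 17
f 12 18 13
f 12 13 11
f 12 11 15
f 12 15 17
f 12 17 18
f 13 18 14
f 11 13 20
f 15 11 19
f 17 15 16
f 18 17 10
f 22 24 21
f 25 22 21
f 21 24 23
f 23 25 21
f 22 28 24
f 26 22 25
f 26 28 22
f 24 28 23
f 27 25 23
f 23 28 27
f 27 26 25
f 28 26 27
f 30 29 33
f 30 33 31
f 31 33 34
f 31 34 32
f 33 29 35
f 33 35 34
f 34 35 36
f 34 36 32
f 35 29 37
f 35 37 36
f 36 37 38
f 36 38 32
f 37 29 39
f 37 39 38
f 38 39 40
f 38 40 32
f 39 29 41
f 39 41 40
f 40 41 42
f 40 42 32
f 41 29 43
f 41 43 42
f 42 43 44
f 42 44 32
f 43 29 45
f 43 45 44
f 44 45 46
f 44 46 32
f 45 29 47
f 45 47 46
f 46 47 48
f 46 48 32
f 47 29 49
f 47 49 48
f 48 49 50
f 48 50 32
f 49 29 51
f 49 51 50
f 50 51 52
f 50 52 32
f 51 29 53
f 51 53 52
f 52 53 54
f 52 54 32
f 53 29 55
f 53 55 54
f 54 55 56
f 54 56 32
f 55 29 57
f 55 57 56
f 56 57 58
f 56 58 32
f 57 29 30
f 57 30 58
f 58 30 31
f 58 31 32
f 60 59 62
f 60 62 61
f 62 59 63
f 62 63 61
f 63 59 64
f 63 64 61
f 64 59 65
f 64 65 61
f 65 59 66
f 65 66 61
f 66 59 67
f 66 67 61
f 67 59 68
f 67 68 61
f 68 59 69
f 68 69 61
f 69 59 70
f 69 70 61
f 70 59 71
f 70 71 61
f 71 59 60
f 71 60 61



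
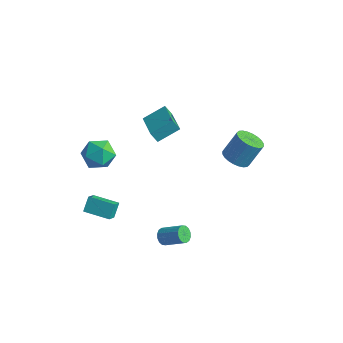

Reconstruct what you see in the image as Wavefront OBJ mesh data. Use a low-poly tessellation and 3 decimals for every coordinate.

v 3.795 0.812 2.351
v 4.6 0.483 2.33
v 4.97 1.299 3.728
v 4.165 1.628 3.749
v 4.641 0.77 2.152
v 5.011 1.585 3.55
v 4.553 1.062 2.005
v 4.923 1.878 3.403
v 4.35 1.317 1.91
v 4.719 2.132 3.308
v 4.062 1.495 1.882
v 4.432 2.31 3.28
v 3.734 1.569 1.926
v 4.103 2.384 3.324
v 3.415 1.528 2.034
v 3.784 2.343 3.432
v 3.154 1.378 2.191
v 3.523 2.193 3.589
v 2.99 1.141 2.372
v 3.36 1.957 3.77
v 2.949 0.855 2.55
v 3.319 1.67 3.948
v 3.037 0.562 2.697
v 3.407 1.378 4.095
v 3.241 0.308 2.792
v 3.61 1.123 4.19
v 3.528 0.13 2.82
v 3.898 0.945 4.218
v 3.857 0.056 2.776
v 4.226 0.871 4.174
v 4.176 0.097 2.668
v 4.545 0.912 4.066
v 4.437 0.247 2.511
v 4.806 1.062 3.909
v -3.45 -1.597 0.016
v -2.622 -2.055 0.605
v -4.478 -3.045 0.335
v -3.65 -3.503 0.924
v -4.185 -2.607 1.317
v -3.55 -1.713 1.12
v -3.55 -3.387 -0.18
v -2.915 -2.493 -0.377
v -2.684 -3.161 0.484
v -3.076 -2.679 1.409
v -4.024 -2.421 -0.469
v -4.416 -1.939 0.456
v -3.381 -4.174 -3.738
v -3.544 -3.521 -2.945
v -3.652 -3.468 -4.376
v -3.815 -2.815 -3.584
v -1.825 -3.665 -3.836
v -1.988 -3.012 -3.044
v -2.096 -2.959 -4.475
v -2.259 -2.306 -3.682
v -4.602 2.548 -0.777
v -2.914 1.294 -0.198
v -3.926 3.792 -0.054
v -2.239 2.539 0.526
v -4.221 2.741 -1.466
v -2.534 1.488 -0.886
v -3.546 3.986 -0.742
v -1.858 2.732 -0.163
v 1.376 -2.601 -4.154
v 1.57 -2.275 -4.593
v 2.798 -1.893 -3.764
v 2.604 -2.219 -3.326
v 1.401 -2.09 -4.427
v 2.629 -1.708 -3.599
v 1.225 -2.042 -4.189
v 2.453 -1.66 -3.36
v 1.09 -2.144 -3.941
v 2.318 -1.762 -3.112
v 1.031 -2.368 -3.75
v 2.259 -1.986 -2.922
v 1.065 -2.655 -3.668
v 2.293 -2.273 -2.839
v 1.182 -2.927 -3.716
v 2.41 -2.545 -2.887
v 1.351 -3.112 -3.881
v 2.579 -2.73 -3.053
v 1.527 -3.16 -4.12
v 2.755 -2.778 -3.291
v 1.662 -3.058 -4.368
v 2.89 -2.676 -3.539
v 1.721 -2.834 -4.558
v 2.949 -2.452 -3.73
v 1.687 -2.547 -4.641
v 2.915 -2.165 -3.812
f 2 1 5
f 2 5 3
f 3 5 6
f 3 6 4
f 5 1 7
f 5 7 6
f 6 7 8
f 6 8 4
f 7 1 9
f 7 9 8
f 8 9 10
f 8 10 4
f 9 1 11
f 9 11 10
f 10 11 12
f 10 12 4
f 11 1 13
f 11 13 12
f 12 13 14
f 12 14 4
f 13 1 15
f 13 15 14
f 14 15 16
f 14 16 4
f 15 1 17
f 15 17 16
f 16 17 18
f 16 18 4
f 17 1 19
f 17 19 18
f 18 19 20
f 18 20 4
f 19 1 21
f 19 21 20
f 20 21 22
f 20 22 4
f 21 1 23
f 21 23 22
f 22 23 24
f 22 24 4
f 23 1 25
f 23 25 24
f 24 25 26
f 24 26 4
f 25 1 27
f 25 27 26
f 26 27 28
f 26 28 4
f 27 1 29
f 27 29 28
f 28 29 30
f 28 30 4
f 29 1 31
f 29 31 30
f 30 31 32
f 30 32 4
f 31 1 33
f 31 33 32
f 32 33 34
f 32 34 4
f 33 1 2
f 33 2 34
f 34 2 3
f 34 3 4
f 35 46 40
f 35 40 36
f 35 36 42
f 35 42 45
f 35 45 46
f 36 40 44
f 40 46 39
f 46 45 37
f 45 42 41
f 42 36 43
f 38 44 39
f 38 39 37
f 38 37 41
f 38 41 43
f 38 43 44
f 39 44 40
f 37 39 46
f 41 37 45
f 43 41 42
f 44 43 36
f 48 50 47
f 51 48 47
f 47 50 49
f 49 51 47
f 48 54 50
f 52 48 51
f 52 54 48
f 50 54 49
f 53 51 49
f 49 54 53
f 53 52 51
f 54 52 53
f 56 58 55
f 59 56 55
f 55 58 57
f 57 59 55
f 56 62 58
f 60 56 59
f 60 62 56
f 58 62 57
f 61 59 57
f 57 62 61
f 61 60 59
f 62 60 61
f 64 63 67
f 64 67 65
f 65 67 68
f 65 68 66
f 67 63 69
f 67 69 68
f 68 69 70
f 68 70 66
f 69 63 71
f 69 71 70
f 70 71 72
f 70 72 66
f 71 63 73
f 71 73 72
f 72 73 74
f 72 74 66
f 73 63 75
f 73 75 74
f 74 75 76
f 74 76 66
f 75 63 77
f 75 77 76
f 76 77 78
f 76 78 66
f 77 63 79
f 77 79 78
f 78 79 80
f 78 80 66
f 79 63 81
f 79 81 80
f 80 81 82
f 80 82 66
f 81 63 83
f 81 83 82
f 82 83 84
f 82 84 66
f 83 63 85
f 83 85 84
f 84 85 86
f 84 86 66
f 85 63 87
f 85 87 86
f 86 87 88
f 86 88 66
f 87 63 64
f 87 64 88
f 88 64 65
f 88 65 66



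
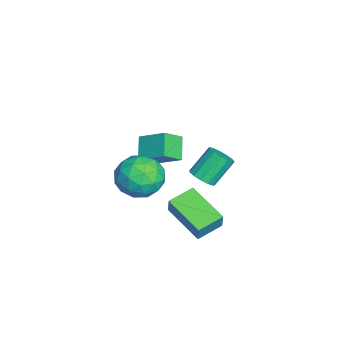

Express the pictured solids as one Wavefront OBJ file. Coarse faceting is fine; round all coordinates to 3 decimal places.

v -4.491 -1.255 0.493
v -3.953 -1.953 1.133
v -3.93 -0.18 1.191
v -3.391 -0.878 1.832
v -3.589 -1.242 -0.252
v -3.05 -1.94 0.389
v -3.027 -0.167 0.447
v -2.489 -0.865 1.087
v -0.664 0.692 1.238
v -0.116 0.939 1.34
v -0.647 1.695 2.364
v -1.196 1.448 2.262
v -0.272 1.141 1.11
v -0.803 1.897 2.134
v -0.552 1.2 0.92
v -1.084 1.957 1.945
v -0.869 1.099 0.832
v -1.4 1.855 1.856
v -1.12 0.867 0.872
v -1.651 1.624 1.897
v -1.227 0.581 1.028
v -1.758 1.337 2.053
v -1.155 0.329 1.251
v -1.686 1.086 2.276
v -0.927 0.193 1.47
v -1.458 0.949 2.495
v -0.616 0.215 1.615
v -1.148 0.971 2.639
v -0.321 0.388 1.64
v -0.852 1.145 2.665
v -0.134 0.658 1.537
v -0.665 1.415 2.562
v 1.088 -0.739 2.53
v 1.692 -1.601 2.664
v -0.252 -1.739 2.136
v 0.352 -2.601 2.27
v 0.082 -2.006 3.108
v 0.911 -1.388 3.351
v 0.529 -1.952 1.449
v 1.358 -1.334 1.692
v 1.347 -2.351 1.996
v 1.071 -2.385 3.021
v 0.369 -0.955 1.779
v 0.093 -0.989 2.804
v 1.508 -1.082 2.631
v -0.068 -2.258 2.169
v -0.226 -1.908 2.661
v 0.129 -2.415 2.74
v 1.049 -0.957 3.035
v 1.404 -1.464 3.114
v 0.458 -1.702 3.375
v 0.036 -1.876 1.686
v 0.391 -2.383 1.765
v 1.311 -0.925 2.06
v 1.666 -1.432 2.139
v 0.982 -1.638 1.425
v 1.66 -2.03 2.318
v 0.872 -2.618 2.087
v 0.976 -2.236 1.604
v 1.463 -1.873 1.747
v 1.498 -2.05 2.92
v 0.71 -2.638 2.689
v 0.551 -2.288 3.181
v 1.039 -1.924 3.324
v 1.295 -2.491 2.528
v 0.73 -0.702 2.111
v -0.058 -1.29 1.88
v 0.401 -1.416 1.476
v 0.889 -1.052 1.619
v 0.568 -0.722 2.713
v -0.22 -1.31 2.482
v -0.023 -1.467 3.053
v 0.464 -1.104 3.196
v 0.145 -0.849 2.272
v 0.444 -0.592 0.177
v 0.782 -0.554 0.999
v -0.259 0.323 0.424
v 0.079 0.36 1.247
v 1.781 0.6 -0.427
v 2.119 0.637 0.396
v 1.078 1.514 -0.179
v 1.416 1.552 0.643
f 2 4 1
f 5 2 1
f 1 4 3
f 3 5 1
f 2 8 4
f 6 2 5
f 6 8 2
f 4 8 3
f 7 5 3
f 3 8 7
f 7 6 5
f 8 6 7
f 10 9 13
f 10 13 11
f 11 13 14
f 11 14 12
f 13 9 15
f 13 15 14
f 14 15 16
f 14 16 12
f 15 9 17
f 15 17 16
f 16 17 18
f 16 18 12
f 17 9 19
f 17 19 18
f 18 19 20
f 18 20 12
f 19 9 21
f 19 21 20
f 20 21 22
f 20 22 12
f 21 9 23
f 21 23 22
f 22 23 24
f 22 24 12
f 23 9 25
f 23 25 24
f 24 25 26
f 24 26 12
f 25 9 27
f 25 27 26
f 26 27 28
f 26 28 12
f 27 9 29
f 27 29 28
f 28 29 30
f 28 30 12
f 29 9 31
f 29 31 30
f 30 31 32
f 30 32 12
f 31 9 10
f 31 10 32
f 32 10 11
f 32 11 12
f 33 70 49
f 70 44 73
f 49 73 38
f 70 73 49
f 33 49 45
f 49 38 50
f 45 50 34
f 49 50 45
f 33 45 54
f 45 34 55
f 54 55 40
f 45 55 54
f 33 54 66
f 54 40 69
f 66 69 43
f 54 69 66
f 33 66 70
f 66 43 74
f 70 74 44
f 66 74 70
f 34 50 61
f 50 38 64
f 61 64 42
f 50 64 61
f 38 73 51
f 73 44 72
f 51 72 37
f 73 72 51
f 44 74 71
f 74 43 67
f 71 67 35
f 74 67 71
f 43 69 68
f 69 40 56
f 68 56 39
f 69 56 68
f 40 55 60
f 55 34 57
f 60 57 41
f 55 57 60
f 36 62 48
f 62 42 63
f 48 63 37
f 62 63 48
f 36 48 46
f 48 37 47
f 46 47 35
f 48 47 46
f 36 46 53
f 46 35 52
f 53 52 39
f 46 52 53
f 36 53 58
f 53 39 59
f 58 59 41
f 53 59 58
f 36 58 62
f 58 41 65
f 62 65 42
f 58 65 62
f 37 63 51
f 63 42 64
f 51 64 38
f 63 64 51
f 35 47 71
f 47 37 72
f 71 72 44
f 47 72 71
f 39 52 68
f 52 35 67
f 68 67 43
f 52 67 68
f 41 59 60
f 59 39 56
f 60 56 40
f 59 56 60
f 42 65 61
f 65 41 57
f 61 57 34
f 65 57 61
f 76 78 75
f 79 76 75
f 75 78 77
f 77 79 75
f 76 82 78
f 80 76 79
f 80 82 76
f 78 82 77
f 81 79 77
f 77 82 81
f 81 80 79
f 82 80 81



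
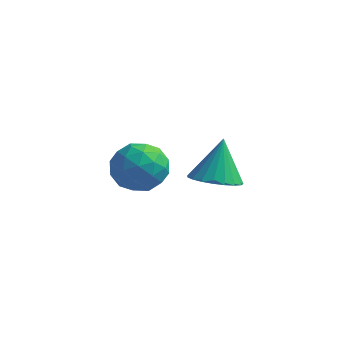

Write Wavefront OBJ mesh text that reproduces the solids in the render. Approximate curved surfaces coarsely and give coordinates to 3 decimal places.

v -4.34 2.069 -1.72
v -3.355 2.722 -1.417
v -3.745 0.618 -0.523
v -2.76 1.271 -0.22
v -3.867 1.631 0.145
v -4.235 2.528 -0.595
v -2.865 0.812 -1.345
v -3.233 1.709 -2.085
v -2.444 1.946 -1.185
v -3.063 2.452 -0.264
v -4.037 0.888 -1.676
v -4.656 1.394 -0.755
v -3.9 2.523 -1.674
v -3.2 0.817 -0.266
v -3.851 1.028 -0.052
v -3.272 1.412 0.126
v -4.417 2.409 -1.191
v -3.838 2.793 -1.013
v -4.139 2.151 -0.094
v -3.262 0.547 -0.927
v -2.683 0.931 -0.749
v -3.828 1.928 -2.066
v -3.249 2.312 -1.888
v -2.961 1.189 -1.846
v -2.785 2.451 -1.36
v -2.436 1.597 -0.656
v -2.497 1.328 -1.317
v -2.713 1.855 -1.752
v -3.149 2.748 -0.818
v -2.8 1.895 -0.114
v -3.45 2.106 0.1
v -3.666 2.634 -0.335
v -2.614 2.291 -0.682
v -4.3 1.445 -1.826
v -3.951 0.592 -1.122
v -3.434 0.706 -1.605
v -3.65 1.234 -2.04
v -4.664 1.743 -1.284
v -4.315 0.889 -0.58
v -4.387 1.485 -0.188
v -4.603 2.012 -0.623
v -4.486 1.049 -1.258
v 0.487 -0.731 1.021
v 1.13 -1.428 1.396
v 0.453 0.131 2.679
v 1.396 -1.133 1.248
v 1.505 -0.769 1.061
v 1.438 -0.398 0.867
v 1.207 -0.084 0.699
v 0.851 0.117 0.587
v 0.432 0.172 0.55
v 0.023 0.071 0.594
v -0.307 -0.169 0.712
v -0.499 -0.506 0.884
v -0.52 -0.882 1.079
v -0.368 -1.232 1.264
v -0.068 -1.495 1.407
v 0.329 -1.627 1.483
v 0.752 -1.603 1.479
f 1 38 17
f 38 12 41
f 17 41 6
f 38 41 17
f 1 17 13
f 17 6 18
f 13 18 2
f 17 18 13
f 1 13 22
f 13 2 23
f 22 23 8
f 13 23 22
f 1 22 34
f 22 8 37
f 34 37 11
f 22 37 34
f 1 34 38
f 34 11 42
f 38 42 12
f 34 42 38
f 2 18 29
f 18 6 32
f 29 32 10
f 18 32 29
f 6 41 19
f 41 12 40
f 19 40 5
f 41 40 19
f 12 42 39
f 42 11 35
f 39 35 3
f 42 35 39
f 11 37 36
f 37 8 24
f 36 24 7
f 37 24 36
f 8 23 28
f 23 2 25
f 28 25 9
f 23 25 28
f 4 30 16
f 30 10 31
f 16 31 5
f 30 31 16
f 4 16 14
f 16 5 15
f 14 15 3
f 16 15 14
f 4 14 21
f 14 3 20
f 21 20 7
f 14 20 21
f 4 21 26
f 21 7 27
f 26 27 9
f 21 27 26
f 4 26 30
f 26 9 33
f 30 33 10
f 26 33 30
f 5 31 19
f 31 10 32
f 19 32 6
f 31 32 19
f 3 15 39
f 15 5 40
f 39 40 12
f 15 40 39
f 7 20 36
f 20 3 35
f 36 35 11
f 20 35 36
f 9 27 28
f 27 7 24
f 28 24 8
f 27 24 28
f 10 33 29
f 33 9 25
f 29 25 2
f 33 25 29
f 44 43 46
f 44 46 45
f 46 43 47
f 46 47 45
f 47 43 48
f 47 48 45
f 48 43 49
f 48 49 45
f 49 43 50
f 49 50 45
f 50 43 51
f 50 51 45
f 51 43 52
f 51 52 45
f 52 43 53
f 52 53 45
f 53 43 54
f 53 54 45
f 54 43 55
f 54 55 45
f 55 43 56
f 55 56 45
f 56 43 57
f 56 57 45
f 57 43 58
f 57 58 45
f 58 43 59
f 58 59 45
f 59 43 44
f 59 44 45



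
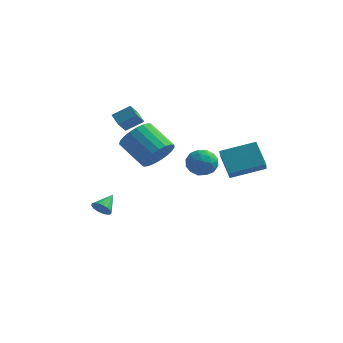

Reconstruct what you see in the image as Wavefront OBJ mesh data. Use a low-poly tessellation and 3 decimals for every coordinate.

v -3.85 -0.435 -4.23
v -3.257 -0.443 -4.445
v -3.61 0.635 -3.61
v -3.408 -0.287 -4.655
v -3.66 -0.166 -4.768
v -3.956 -0.106 -4.757
v -4.227 -0.121 -4.626
v -4.411 -0.209 -4.404
v -4.467 -0.348 -4.143
v -4.382 -0.507 -3.901
v -4.174 -0.65 -3.735
v -3.893 -0.743 -3.683
v -3.601 -0.766 -3.756
v -3.366 -0.713 -3.937
v -3.242 -0.596 -4.186
v 1.628 3.197 -0.86
v 1.895 2.295 -0.068
v 3.363 4.2 -0.303
v 3.63 3.298 0.489
v 2.47 2.402 -2.049
v 2.737 1.5 -1.257
v 4.205 3.405 -1.492
v 4.472 2.503 -0.7
v -3.511 1.218 1.536
v -4.078 1.671 1.96
v -3.445 2.08 0.703
v -4.012 2.532 1.127
v -2.628 1.748 2.153
v -3.195 2.2 2.577
v -2.562 2.609 1.32
v -3.129 3.062 1.744
v 1.282 2.52 -1.355
v 1.789 1.723 -1.412
v 0.391 1.877 -0.288
v 0.898 1.08 -0.345
v 1.284 1.861 0.027
v 1.834 2.258 -0.633
v 0.346 1.342 -1.067
v 0.896 1.739 -1.727
v 1.211 0.995 -1.234
v 1.79 1.316 -0.558
v 0.39 2.284 -1.142
v 0.969 2.605 -0.466
v 1.613 2.178 -1.477
v 0.567 1.422 -0.223
v 0.793 1.881 -0.004
v 1.091 1.413 -0.038
v 1.64 2.492 -1.019
v 1.938 2.024 -1.053
v 1.641 2.105 -0.207
v 0.242 1.576 -0.647
v 0.54 1.108 -0.681
v 1.089 2.187 -1.662
v 1.387 1.719 -1.696
v 0.539 1.495 -1.493
v 1.572 1.281 -1.406
v 1.048 0.904 -0.779
v 0.724 1.058 -1.203
v 1.047 1.291 -1.591
v 1.912 1.47 -1.009
v 1.389 1.092 -0.381
v 1.615 1.551 -0.163
v 1.939 1.784 -0.551
v 1.572 1.042 -0.904
v 0.791 2.508 -1.319
v 0.268 2.13 -0.691
v 0.241 1.816 -1.149
v 0.565 2.049 -1.537
v 1.132 2.696 -0.921
v 0.608 2.319 -0.294
v 1.133 2.309 -0.109
v 1.456 2.542 -0.497
v 0.608 2.558 -0.796
v -0.053 -1.639 1.016
v 0.593 -1.491 1.869
v -0.921 -0.913 2.916
v -1.567 -1.061 2.064
v 0.609 -1.089 1.669
v -0.906 -0.511 2.717
v 0.51 -0.782 1.357
v -1.005 -0.204 2.404
v 0.314 -0.624 0.985
v -1.201 -0.045 2.033
v 0.054 -0.64 0.619
v -1.461 -0.062 1.667
v -0.224 -0.83 0.322
v -1.739 -0.252 1.369
v -0.473 -1.159 0.145
v -1.987 -0.581 1.192
v -0.648 -1.572 0.118
v -2.163 -0.994 1.165
v -0.721 -1.996 0.247
v -2.236 -1.418 1.294
v -0.678 -2.358 0.508
v -2.193 -1.78 1.556
v -0.528 -2.596 0.858
v -2.042 -2.018 1.905
v -0.295 -2.669 1.235
v -1.809 -2.091 2.282
v -0.02 -2.563 1.574
v -1.534 -1.985 2.622
v 0.249 -2.298 1.817
v -1.265 -1.72 2.864
v 0.466 -1.919 1.921
v -1.048 -1.341 2.969
f 2 1 4
f 2 4 3
f 4 1 5
f 4 5 3
f 5 1 6
f 5 6 3
f 6 1 7
f 6 7 3
f 7 1 8
f 7 8 3
f 8 1 9
f 8 9 3
f 9 1 10
f 9 10 3
f 10 1 11
f 10 11 3
f 11 1 12
f 11 12 3
f 12 1 13
f 12 13 3
f 13 1 14
f 13 14 3
f 14 1 15
f 14 15 3
f 15 1 2
f 15 2 3
f 17 19 16
f 20 17 16
f 16 19 18
f 18 20 16
f 17 23 19
f 21 17 20
f 21 23 17
f 19 23 18
f 22 20 18
f 18 23 22
f 22 21 20
f 23 21 22
f 25 27 24
f 28 25 24
f 24 27 26
f 26 28 24
f 25 31 27
f 29 25 28
f 29 31 25
f 27 31 26
f 30 28 26
f 26 31 30
f 30 29 28
f 31 29 30
f 32 69 48
f 69 43 72
f 48 72 37
f 69 72 48
f 32 48 44
f 48 37 49
f 44 49 33
f 48 49 44
f 32 44 53
f 44 33 54
f 53 54 39
f 44 54 53
f 32 53 65
f 53 39 68
f 65 68 42
f 53 68 65
f 32 65 69
f 65 42 73
f 69 73 43
f 65 73 69
f 33 49 60
f 49 37 63
f 60 63 41
f 49 63 60
f 37 72 50
f 72 43 71
f 50 71 36
f 72 71 50
f 43 73 70
f 73 42 66
f 70 66 34
f 73 66 70
f 42 68 67
f 68 39 55
f 67 55 38
f 68 55 67
f 39 54 59
f 54 33 56
f 59 56 40
f 54 56 59
f 35 61 47
f 61 41 62
f 47 62 36
f 61 62 47
f 35 47 45
f 47 36 46
f 45 46 34
f 47 46 45
f 35 45 52
f 45 34 51
f 52 51 38
f 45 51 52
f 35 52 57
f 52 38 58
f 57 58 40
f 52 58 57
f 35 57 61
f 57 40 64
f 61 64 41
f 57 64 61
f 36 62 50
f 62 41 63
f 50 63 37
f 62 63 50
f 34 46 70
f 46 36 71
f 70 71 43
f 46 71 70
f 38 51 67
f 51 34 66
f 67 66 42
f 51 66 67
f 40 58 59
f 58 38 55
f 59 55 39
f 58 55 59
f 41 64 60
f 64 40 56
f 60 56 33
f 64 56 60
f 75 74 78
f 75 78 76
f 76 78 79
f 76 79 77
f 78 74 80
f 78 80 79
f 79 80 81
f 79 81 77
f 80 74 82
f 80 82 81
f 81 82 83
f 81 83 77
f 82 74 84
f 82 84 83
f 83 84 85
f 83 85 77
f 84 74 86
f 84 86 85
f 85 86 87
f 85 87 77
f 86 74 88
f 86 88 87
f 87 88 89
f 87 89 77
f 88 74 90
f 88 90 89
f 89 90 91
f 89 91 77
f 90 74 92
f 90 92 91
f 91 92 93
f 91 93 77
f 92 74 94
f 92 94 93
f 93 94 95
f 93 95 77
f 94 74 96
f 94 96 95
f 95 96 97
f 95 97 77
f 96 74 98
f 96 98 97
f 97 98 99
f 97 99 77
f 98 74 100
f 98 100 99
f 99 100 101
f 99 101 77
f 100 74 102
f 100 102 101
f 101 102 103
f 101 103 77
f 102 74 104
f 102 104 103
f 103 104 105
f 103 105 77
f 104 74 75
f 104 75 105
f 105 75 76
f 105 76 77



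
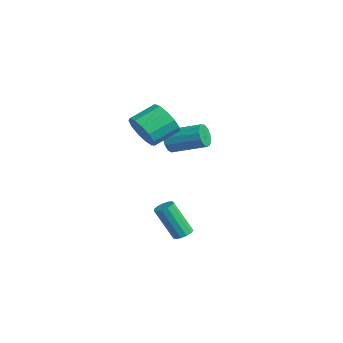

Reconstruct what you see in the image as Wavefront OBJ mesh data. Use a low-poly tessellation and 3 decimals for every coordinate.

v -2.334 -0.087 1.183
v -1.971 -0.113 0.633
v -1.003 1.24 1.207
v -1.366 1.267 1.757
v -2.252 0.119 0.561
v -1.284 1.472 1.135
v -2.56 0.285 0.687
v -1.592 1.639 1.261
v -2.796 0.334 0.97
v -1.828 1.687 1.544
v -2.885 0.249 1.321
v -1.917 1.602 1.895
v -2.799 0.058 1.628
v -1.831 1.411 2.202
v -2.566 -0.18 1.794
v -1.598 1.173 2.368
v -2.259 -0.388 1.766
v -1.291 0.966 2.339
v -1.975 -0.5 1.552
v -1.007 0.854 2.126
v -1.806 -0.481 1.222
v -0.838 0.873 1.796
v -1.804 -0.337 0.879
v -0.836 1.017 1.453
v -1.233 -1.741 2.468
v -0.569 -1.932 3.12
v -0.803 -0.691 3.724
v -1.467 -0.499 3.072
v -0.317 -1.688 2.715
v -0.552 -0.447 3.319
v -0.356 -1.46 2.232
v -0.591 -0.219 2.837
v -0.674 -1.322 1.824
v -0.908 -0.081 2.428
v -1.168 -1.316 1.621
v -1.403 -0.075 2.225
v -1.684 -1.445 1.686
v -1.918 -0.204 2.29
v -2.056 -1.668 1.999
v -2.291 -0.427 2.604
v -2.167 -1.914 2.462
v -2.401 -0.673 3.066
v -1.981 -2.105 2.926
v -2.215 -0.864 3.53
v -1.558 -2.18 3.245
v -1.792 -0.939 3.849
v -1.031 -2.116 3.317
v -1.266 -0.875 3.921
v 0.528 -0.416 -3.29
v 1.01 -0.421 -3.159
v 0.555 -1.169 -1.518
v 0.072 -1.164 -1.65
v 0.907 -0.173 -3.074
v 0.452 -0.921 -1.433
v 0.684 -0.002 -3.058
v 0.229 -0.75 -1.417
v 0.411 0.038 -3.116
v -0.044 -0.71 -1.475
v 0.175 -0.066 -3.229
v -0.28 -0.815 -1.588
v 0.051 -0.282 -3.361
v -0.404 -1.03 -1.721
v 0.078 -0.54 -3.472
v -0.377 -1.288 -1.831
v 0.248 -0.758 -3.524
v -0.207 -1.507 -1.883
v 0.507 -0.868 -3.503
v 0.051 -1.616 -1.862
v 0.772 -0.834 -3.414
v 0.317 -1.583 -1.773
v 0.96 -0.668 -3.285
v 0.504 -1.416 -1.645
f 2 1 5
f 2 5 3
f 3 5 6
f 3 6 4
f 5 1 7
f 5 7 6
f 6 7 8
f 6 8 4
f 7 1 9
f 7 9 8
f 8 9 10
f 8 10 4
f 9 1 11
f 9 11 10
f 10 11 12
f 10 12 4
f 11 1 13
f 11 13 12
f 12 13 14
f 12 14 4
f 13 1 15
f 13 15 14
f 14 15 16
f 14 16 4
f 15 1 17
f 15 17 16
f 16 17 18
f 16 18 4
f 17 1 19
f 17 19 18
f 18 19 20
f 18 20 4
f 19 1 21
f 19 21 20
f 20 21 22
f 20 22 4
f 21 1 23
f 21 23 22
f 22 23 24
f 22 24 4
f 23 1 2
f 23 2 24
f 24 2 3
f 24 3 4
f 26 25 29
f 26 29 27
f 27 29 30
f 27 30 28
f 29 25 31
f 29 31 30
f 30 31 32
f 30 32 28
f 31 25 33
f 31 33 32
f 32 33 34
f 32 34 28
f 33 25 35
f 33 35 34
f 34 35 36
f 34 36 28
f 35 25 37
f 35 37 36
f 36 37 38
f 36 38 28
f 37 25 39
f 37 39 38
f 38 39 40
f 38 40 28
f 39 25 41
f 39 41 40
f 40 41 42
f 40 42 28
f 41 25 43
f 41 43 42
f 42 43 44
f 42 44 28
f 43 25 45
f 43 45 44
f 44 45 46
f 44 46 28
f 45 25 47
f 45 47 46
f 46 47 48
f 46 48 28
f 47 25 26
f 47 26 48
f 48 26 27
f 48 27 28
f 50 49 53
f 50 53 51
f 51 53 54
f 51 54 52
f 53 49 55
f 53 55 54
f 54 55 56
f 54 56 52
f 55 49 57
f 55 57 56
f 56 57 58
f 56 58 52
f 57 49 59
f 57 59 58
f 58 59 60
f 58 60 52
f 59 49 61
f 59 61 60
f 60 61 62
f 60 62 52
f 61 49 63
f 61 63 62
f 62 63 64
f 62 64 52
f 63 49 65
f 63 65 64
f 64 65 66
f 64 66 52
f 65 49 67
f 65 67 66
f 66 67 68
f 66 68 52
f 67 49 69
f 67 69 68
f 68 69 70
f 68 70 52
f 69 49 71
f 69 71 70
f 70 71 72
f 70 72 52
f 71 49 50
f 71 50 72
f 72 50 51
f 72 51 52



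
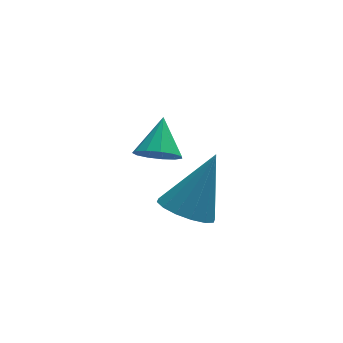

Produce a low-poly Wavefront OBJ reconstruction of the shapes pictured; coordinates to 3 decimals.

v 0.517 0.206 -2.388
v 1.079 0.393 -2.831
v 0.923 1.154 -1.472
v 0.758 0.636 -2.94
v 0.36 0.742 -2.874
v 0.012 0.678 -2.653
v -0.175 0.464 -2.348
v -0.143 0.168 -2.056
v 0.098 -0.116 -1.87
v 0.473 -0.298 -1.848
v 0.862 -0.32 -1.997
v 1.141 -0.175 -2.271
v 1.222 0.091 -2.582
v 0.613 -2.738 -2.508
v 1.317 -2.496 -2.978
v 1.607 -2.182 -0.732
v 1.058 -2.122 -2.95
v 0.681 -1.913 -2.805
v 0.285 -1.925 -2.579
v -0.023 -2.155 -2.335
v -0.16 -2.542 -2.137
v -0.09 -2.981 -2.038
v 0.168 -3.355 -2.066
v 0.545 -3.564 -2.211
v 0.941 -3.552 -2.437
v 1.249 -3.321 -2.681
v 1.386 -2.935 -2.879
f 2 1 4
f 2 4 3
f 4 1 5
f 4 5 3
f 5 1 6
f 5 6 3
f 6 1 7
f 6 7 3
f 7 1 8
f 7 8 3
f 8 1 9
f 8 9 3
f 9 1 10
f 9 10 3
f 10 1 11
f 10 11 3
f 11 1 12
f 11 12 3
f 12 1 13
f 12 13 3
f 13 1 2
f 13 2 3
f 15 14 17
f 15 17 16
f 17 14 18
f 17 18 16
f 18 14 19
f 18 19 16
f 19 14 20
f 19 20 16
f 20 14 21
f 20 21 16
f 21 14 22
f 21 22 16
f 22 14 23
f 22 23 16
f 23 14 24
f 23 24 16
f 24 14 25
f 24 25 16
f 25 14 26
f 25 26 16
f 26 14 27
f 26 27 16
f 27 14 15
f 27 15 16



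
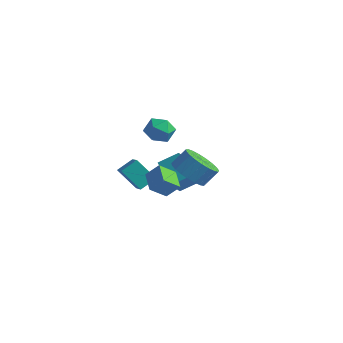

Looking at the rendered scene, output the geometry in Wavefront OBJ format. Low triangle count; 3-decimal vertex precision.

v -1.056 0.409 3.171
v -0.532 -0.193 3.66
v -1.228 -0.627 2.08
v -0.704 -1.229 2.569
v -1.555 -0.99 2.878
v -1.449 -0.35 3.552
v -0.311 -0.47 2.188
v -0.205 0.17 2.862
v -0.072 -0.736 3.053
v -0.841 -1.058 3.479
v -0.919 0.238 2.261
v -1.688 -0.084 2.687
v -2.664 1.89 -1.699
v -1.81 2.714 -1.014
v -2.749 2.893 -2.798
v -1.895 3.716 -2.113
v -1.205 1.084 -2.547
v -0.351 1.907 -1.862
v -1.29 2.086 -3.646
v -0.436 2.91 -2.961
v -3.063 0.379 -3.127
v -4.243 0.216 -1.999
v -2.651 1.27 -2.567
v -3.831 1.107 -1.44
v -1.809 -0.907 -2
v -2.989 -1.07 -0.873
v -1.397 -0.016 -1.441
v -2.577 -0.179 -0.313
v 3.315 -3.802 2.886
v 3.749 -3.133 2.143
v 4.179 -2.469 2.991
v 3.745 -3.138 3.734
v 3.34 -2.95 2.207
v 3.769 -2.286 3.055
v 2.926 -2.914 2.388
v 3.356 -2.25 3.237
v 2.58 -3.031 2.655
v 3.009 -2.367 3.504
v 2.36 -3.282 2.962
v 2.79 -2.618 3.811
v 2.306 -3.623 3.256
v 2.736 -2.959 4.105
v 2.426 -3.995 3.486
v 2.856 -3.331 4.335
v 2.7 -4.333 3.612
v 3.13 -3.669 4.461
v 3.081 -4.58 3.613
v 3.51 -3.916 4.461
v 3.502 -4.692 3.487
v 3.931 -4.028 4.336
v 3.89 -4.65 3.258
v 4.32 -3.986 4.107
v 4.179 -4.461 2.964
v 4.609 -3.798 3.813
v 4.319 -4.159 2.657
v 4.749 -3.495 3.506
v 4.286 -3.795 2.389
v 4.715 -3.131 3.238
v 4.084 -3.432 2.207
v 4.514 -2.768 3.056
v -0.02 -2.542 -0.347
v 0.626 -2.174 0.437
v -0.934 -1.651 -0.011
v -0.288 -1.283 0.772
v 0.488 -1.717 -1.152
v 1.134 -1.349 -0.369
v -0.426 -0.826 -0.817
v 0.22 -0.458 -0.033
f 1 12 6
f 1 6 2
f 1 2 8
f 1 8 11
f 1 11 12
f 2 6 10
f 6 12 5
f 12 11 3
f 11 8 7
f 8 2 9
f 4 10 5
f 4 5 3
f 4 3 7
f 4 7 9
f 4 9 10
f 5 10 6
f 3 5 12
f 7 3 11
f 9 7 8
f 10 9 2
f 14 16 13
f 17 14 13
f 13 16 15
f 15 17 13
f 14 20 16
f 18 14 17
f 18 20 14
f 16 20 15
f 19 17 15
f 15 20 19
f 19 18 17
f 20 18 19
f 22 24 21
f 25 22 21
f 21 24 23
f 23 25 21
f 22 28 24
f 26 22 25
f 26 28 22
f 24 28 23
f 27 25 23
f 23 28 27
f 27 26 25
f 28 26 27
f 30 29 33
f 30 33 31
f 31 33 34
f 31 34 32
f 33 29 35
f 33 35 34
f 34 35 36
f 34 36 32
f 35 29 37
f 35 37 36
f 36 37 38
f 36 38 32
f 37 29 39
f 37 39 38
f 38 39 40
f 38 40 32
f 39 29 41
f 39 41 40
f 40 41 42
f 40 42 32
f 41 29 43
f 41 43 42
f 42 43 44
f 42 44 32
f 43 29 45
f 43 45 44
f 44 45 46
f 44 46 32
f 45 29 47
f 45 47 46
f 46 47 48
f 46 48 32
f 47 29 49
f 47 49 48
f 48 49 50
f 48 50 32
f 49 29 51
f 49 51 50
f 50 51 52
f 50 52 32
f 51 29 53
f 51 53 52
f 52 53 54
f 52 54 32
f 53 29 55
f 53 55 54
f 54 55 56
f 54 56 32
f 55 29 57
f 55 57 56
f 56 57 58
f 56 58 32
f 57 29 59
f 57 59 58
f 58 59 60
f 58 60 32
f 59 29 30
f 59 30 60
f 60 30 31
f 60 31 32
f 62 64 61
f 65 62 61
f 61 64 63
f 63 65 61
f 62 68 64
f 66 62 65
f 66 68 62
f 64 68 63
f 67 65 63
f 63 68 67
f 67 66 65
f 68 66 67



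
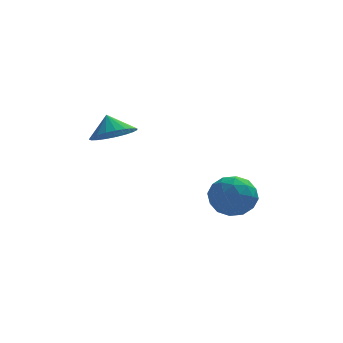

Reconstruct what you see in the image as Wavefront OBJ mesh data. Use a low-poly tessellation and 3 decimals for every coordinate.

v -1.798 -2.348 2.499
v -0.968 -2.727 2.978
v -2.102 -1.852 3.421
v -0.821 -2.355 2.826
v -0.842 -1.981 2.618
v -1.029 -1.671 2.389
v -1.349 -1.478 2.179
v -1.746 -1.435 2.025
v -2.152 -1.55 1.953
v -2.497 -1.803 1.975
v -2.721 -2.15 2.088
v -2.785 -2.532 2.272
v -2.679 -2.881 2.495
v -2.42 -3.139 2.719
v -2.053 -3.259 2.905
v -1.643 -3.222 3.021
v -1.259 -3.034 3.047
v 2.156 0.746 -2.665
v 2.674 1.614 -2.082
v 3.606 -0.394 -2.258
v 4.124 0.474 -1.675
v 3.152 -0.014 -1.252
v 2.256 0.69 -1.503
v 4.024 0.53 -2.837
v 3.128 1.234 -3.088
v 3.829 1.48 -2.188
v 3.29 1.144 -1.209
v 2.99 0.076 -3.131
v 2.451 -0.26 -2.152
v 2.288 1.28 -2.409
v 3.992 -0.06 -1.931
v 3.421 -0.347 -1.682
v 3.726 0.163 -1.34
v 2.042 0.737 -2.069
v 2.347 1.247 -1.726
v 2.628 0.29 -1.239
v 3.933 -0.027 -2.614
v 4.238 0.483 -2.271
v 2.554 1.057 -3
v 2.859 1.567 -2.658
v 3.652 0.93 -3.101
v 3.271 1.711 -2.129
v 4.124 1.042 -1.89
v 4.064 1.074 -2.573
v 3.538 1.488 -2.72
v 2.955 1.514 -1.553
v 3.807 0.844 -1.314
v 3.236 0.557 -1.065
v 2.709 0.971 -1.213
v 3.633 1.435 -1.616
v 2.473 0.376 -3.026
v 3.325 -0.294 -2.787
v 3.571 0.249 -3.127
v 3.044 0.663 -3.275
v 2.156 0.178 -2.45
v 3.009 -0.491 -2.211
v 2.742 -0.268 -1.62
v 2.216 0.146 -1.767
v 2.647 -0.215 -2.724
f 2 1 4
f 2 4 3
f 4 1 5
f 4 5 3
f 5 1 6
f 5 6 3
f 6 1 7
f 6 7 3
f 7 1 8
f 7 8 3
f 8 1 9
f 8 9 3
f 9 1 10
f 9 10 3
f 10 1 11
f 10 11 3
f 11 1 12
f 11 12 3
f 12 1 13
f 12 13 3
f 13 1 14
f 13 14 3
f 14 1 15
f 14 15 3
f 15 1 16
f 15 16 3
f 16 1 17
f 16 17 3
f 17 1 2
f 17 2 3
f 18 55 34
f 55 29 58
f 34 58 23
f 55 58 34
f 18 34 30
f 34 23 35
f 30 35 19
f 34 35 30
f 18 30 39
f 30 19 40
f 39 40 25
f 30 40 39
f 18 39 51
f 39 25 54
f 51 54 28
f 39 54 51
f 18 51 55
f 51 28 59
f 55 59 29
f 51 59 55
f 19 35 46
f 35 23 49
f 46 49 27
f 35 49 46
f 23 58 36
f 58 29 57
f 36 57 22
f 58 57 36
f 29 59 56
f 59 28 52
f 56 52 20
f 59 52 56
f 28 54 53
f 54 25 41
f 53 41 24
f 54 41 53
f 25 40 45
f 40 19 42
f 45 42 26
f 40 42 45
f 21 47 33
f 47 27 48
f 33 48 22
f 47 48 33
f 21 33 31
f 33 22 32
f 31 32 20
f 33 32 31
f 21 31 38
f 31 20 37
f 38 37 24
f 31 37 38
f 21 38 43
f 38 24 44
f 43 44 26
f 38 44 43
f 21 43 47
f 43 26 50
f 47 50 27
f 43 50 47
f 22 48 36
f 48 27 49
f 36 49 23
f 48 49 36
f 20 32 56
f 32 22 57
f 56 57 29
f 32 57 56
f 24 37 53
f 37 20 52
f 53 52 28
f 37 52 53
f 26 44 45
f 44 24 41
f 45 41 25
f 44 41 45
f 27 50 46
f 50 26 42
f 46 42 19
f 50 42 46

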